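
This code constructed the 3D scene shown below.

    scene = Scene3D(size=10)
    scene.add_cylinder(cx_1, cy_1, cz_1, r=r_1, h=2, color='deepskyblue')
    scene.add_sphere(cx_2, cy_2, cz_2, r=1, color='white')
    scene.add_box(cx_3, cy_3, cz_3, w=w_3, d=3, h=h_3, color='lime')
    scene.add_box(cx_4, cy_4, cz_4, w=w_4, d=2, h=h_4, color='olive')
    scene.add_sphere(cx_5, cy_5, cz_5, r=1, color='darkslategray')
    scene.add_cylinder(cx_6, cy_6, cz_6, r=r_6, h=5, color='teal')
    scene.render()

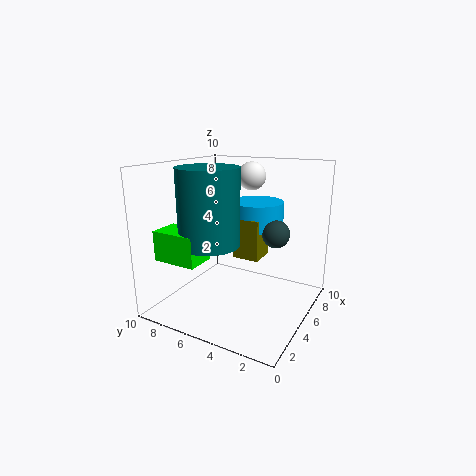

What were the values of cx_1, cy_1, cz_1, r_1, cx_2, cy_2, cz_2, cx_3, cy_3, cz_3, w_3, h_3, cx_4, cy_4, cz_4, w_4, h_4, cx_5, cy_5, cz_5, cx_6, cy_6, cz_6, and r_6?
cx_1 = 8; cy_1 = 5; cz_1 = 5; r_1 = 2; cx_2 = 7; cy_2 = 5; cz_2 = 9; cx_3 = 1; cy_3 = 6; cz_3 = 4; w_3 = 2; h_3 = 2; cx_4 = 6; cy_4 = 4; cz_4 = 3; w_4 = 2; h_4 = 3; cx_5 = 7; cy_5 = 3; cz_5 = 5; cx_6 = 3; cy_6 = 6; cz_6 = 5; r_6 = 2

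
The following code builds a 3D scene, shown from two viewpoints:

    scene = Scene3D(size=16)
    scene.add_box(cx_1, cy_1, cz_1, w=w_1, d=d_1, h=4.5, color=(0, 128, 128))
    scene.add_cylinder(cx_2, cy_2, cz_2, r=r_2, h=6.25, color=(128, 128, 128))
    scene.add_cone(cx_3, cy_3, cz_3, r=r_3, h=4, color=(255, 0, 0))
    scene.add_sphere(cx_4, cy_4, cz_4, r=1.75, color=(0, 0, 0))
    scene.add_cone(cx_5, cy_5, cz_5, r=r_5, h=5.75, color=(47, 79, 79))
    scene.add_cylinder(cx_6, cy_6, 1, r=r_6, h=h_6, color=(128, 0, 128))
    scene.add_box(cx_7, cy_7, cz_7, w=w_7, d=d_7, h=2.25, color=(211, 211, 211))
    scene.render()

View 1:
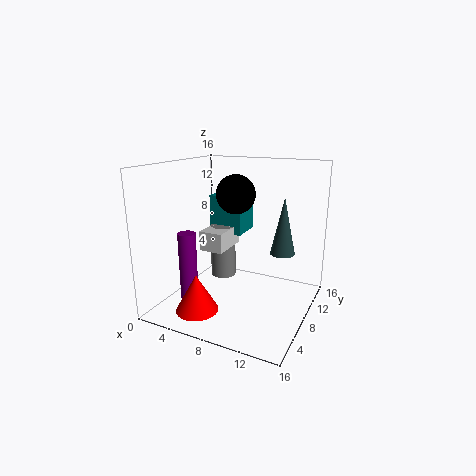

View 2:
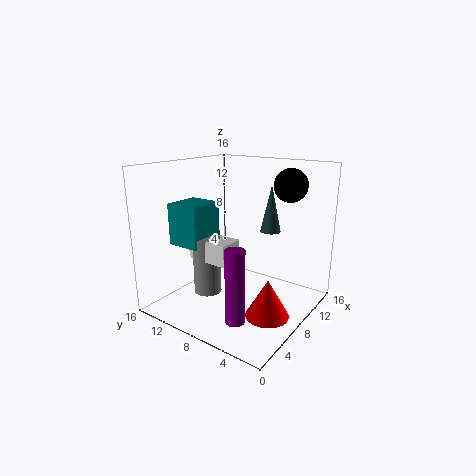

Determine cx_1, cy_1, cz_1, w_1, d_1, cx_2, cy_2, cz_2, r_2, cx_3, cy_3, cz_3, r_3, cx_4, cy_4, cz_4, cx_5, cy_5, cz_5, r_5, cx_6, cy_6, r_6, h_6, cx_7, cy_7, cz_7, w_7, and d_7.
cx_1 = 3.25
cy_1 = 10
cz_1 = 7.5
w_1 = 4
d_1 = 3.75
cx_2 = 5
cy_2 = 10
cz_2 = 2.25
r_2 = 1.5
cx_3 = 5.75
cy_3 = 2.75
cz_3 = 1.25
r_3 = 2.25
cx_4 = 10.25
cy_4 = 3
cz_4 = 14
cx_5 = 13.5
cy_5 = 7
cz_5 = 7.5
r_5 = 1.25
cx_6 = 3.25
cy_6 = 5
r_6 = 1
h_6 = 7.75
cx_7 = 3.75
cy_7 = 6.75
cz_7 = 6.25
w_7 = 2.75
d_7 = 4.5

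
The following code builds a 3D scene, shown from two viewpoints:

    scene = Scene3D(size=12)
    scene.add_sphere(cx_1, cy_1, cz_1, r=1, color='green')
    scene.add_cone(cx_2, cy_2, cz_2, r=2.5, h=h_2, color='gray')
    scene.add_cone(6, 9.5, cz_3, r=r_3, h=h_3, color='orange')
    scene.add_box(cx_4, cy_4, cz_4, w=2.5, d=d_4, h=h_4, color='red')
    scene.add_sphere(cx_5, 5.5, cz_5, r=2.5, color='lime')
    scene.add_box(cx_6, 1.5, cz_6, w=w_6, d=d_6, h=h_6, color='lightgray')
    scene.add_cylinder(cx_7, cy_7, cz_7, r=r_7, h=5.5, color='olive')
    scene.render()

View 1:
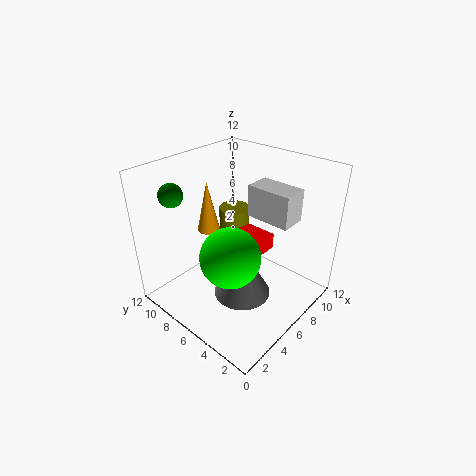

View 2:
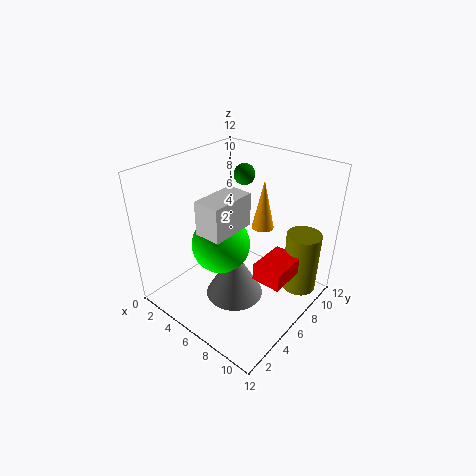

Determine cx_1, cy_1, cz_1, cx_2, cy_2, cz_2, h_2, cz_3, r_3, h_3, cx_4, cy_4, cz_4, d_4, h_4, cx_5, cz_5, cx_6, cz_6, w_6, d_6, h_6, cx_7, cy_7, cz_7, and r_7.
cx_1 = 3
cy_1 = 10.5
cz_1 = 9.5
cx_2 = 6
cy_2 = 5.5
cz_2 = 0.5
h_2 = 4.5
cz_3 = 5.5
r_3 = 1
h_3 = 4.5
cx_4 = 8
cy_4 = 5.5
cz_4 = 3
d_4 = 3.5
h_4 = 1.5
cx_5 = 4.5
cz_5 = 5
cx_6 = 6
cz_6 = 8.5
w_6 = 2
d_6 = 3.5
h_6 = 2.5
cx_7 = 10
cy_7 = 10
cz_7 = 0.5
r_7 = 1.5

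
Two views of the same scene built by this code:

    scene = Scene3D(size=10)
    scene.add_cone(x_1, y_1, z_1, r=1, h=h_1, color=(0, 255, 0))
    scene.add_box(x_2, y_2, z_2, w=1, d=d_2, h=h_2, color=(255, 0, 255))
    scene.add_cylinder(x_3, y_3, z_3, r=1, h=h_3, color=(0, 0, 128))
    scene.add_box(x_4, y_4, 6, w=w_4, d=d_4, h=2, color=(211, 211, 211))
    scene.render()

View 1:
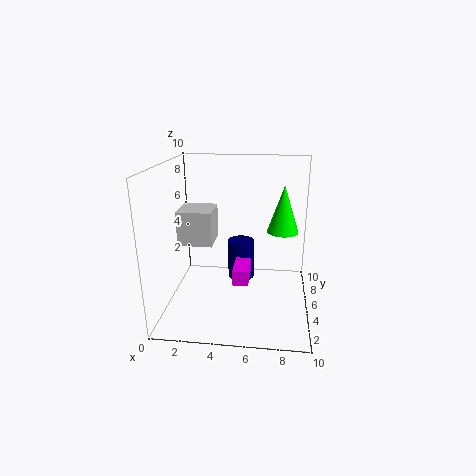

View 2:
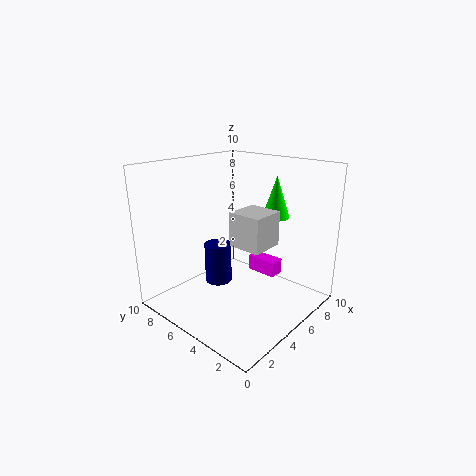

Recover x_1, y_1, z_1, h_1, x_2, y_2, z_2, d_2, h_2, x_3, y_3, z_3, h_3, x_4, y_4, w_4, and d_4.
x_1 = 8; y_1 = 4; z_1 = 6; h_1 = 3; x_2 = 5; y_2 = 2; z_2 = 3; d_2 = 2; h_2 = 1; x_3 = 5; y_3 = 7; z_3 = 1; h_3 = 3; x_4 = 2; y_4 = 1; w_4 = 2; d_4 = 2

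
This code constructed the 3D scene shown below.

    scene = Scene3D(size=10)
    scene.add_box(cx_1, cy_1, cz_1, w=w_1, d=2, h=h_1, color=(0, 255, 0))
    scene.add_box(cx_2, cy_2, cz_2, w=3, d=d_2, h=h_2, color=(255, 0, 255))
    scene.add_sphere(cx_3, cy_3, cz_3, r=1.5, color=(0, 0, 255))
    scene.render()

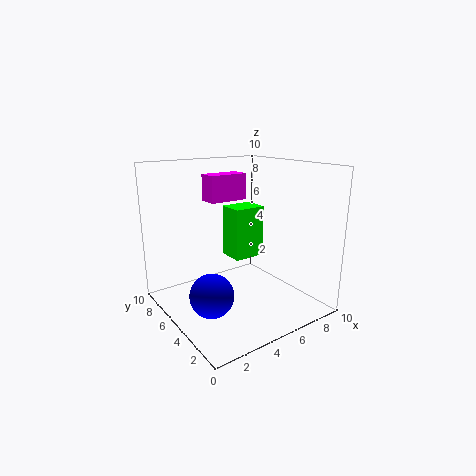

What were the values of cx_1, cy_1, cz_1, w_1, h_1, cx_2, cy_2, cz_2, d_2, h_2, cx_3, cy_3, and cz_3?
cx_1 = 6; cy_1 = 6.5; cz_1 = 2.5; w_1 = 2.5; h_1 = 4; cx_2 = 4.5; cy_2 = 7.5; cz_2 = 7; d_2 = 1.5; h_2 = 2; cx_3 = 2.5; cy_3 = 4.5; cz_3 = 1.5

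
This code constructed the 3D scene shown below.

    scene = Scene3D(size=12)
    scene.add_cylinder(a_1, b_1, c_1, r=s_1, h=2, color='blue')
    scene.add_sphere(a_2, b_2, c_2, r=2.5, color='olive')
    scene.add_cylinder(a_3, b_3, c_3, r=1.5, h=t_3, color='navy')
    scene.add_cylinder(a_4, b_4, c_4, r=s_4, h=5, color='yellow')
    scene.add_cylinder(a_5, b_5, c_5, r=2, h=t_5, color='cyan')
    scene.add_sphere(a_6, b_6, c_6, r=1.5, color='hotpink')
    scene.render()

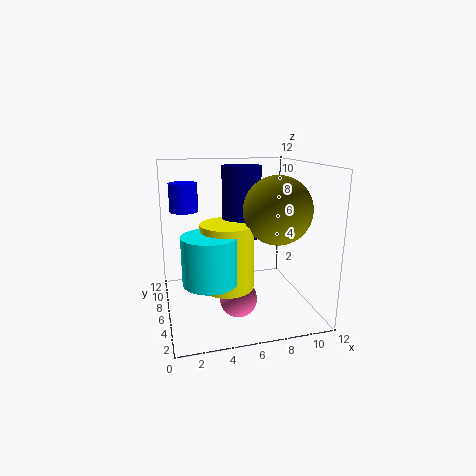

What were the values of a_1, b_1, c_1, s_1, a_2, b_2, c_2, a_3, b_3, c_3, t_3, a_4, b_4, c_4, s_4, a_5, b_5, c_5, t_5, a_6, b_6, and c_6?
a_1 = 1.5; b_1 = 4; c_1 = 9; s_1 = 1; a_2 = 8; b_2 = 2.5; c_2 = 9; a_3 = 6; b_3 = 5; c_3 = 6.5; t_3 = 5.5; a_4 = 4.5; b_4 = 3.5; c_4 = 3; s_4 = 2; a_5 = 3; b_5 = 2.5; c_5 = 4; t_5 = 3.5; a_6 = 5.5; b_6 = 4; c_6 = 1.5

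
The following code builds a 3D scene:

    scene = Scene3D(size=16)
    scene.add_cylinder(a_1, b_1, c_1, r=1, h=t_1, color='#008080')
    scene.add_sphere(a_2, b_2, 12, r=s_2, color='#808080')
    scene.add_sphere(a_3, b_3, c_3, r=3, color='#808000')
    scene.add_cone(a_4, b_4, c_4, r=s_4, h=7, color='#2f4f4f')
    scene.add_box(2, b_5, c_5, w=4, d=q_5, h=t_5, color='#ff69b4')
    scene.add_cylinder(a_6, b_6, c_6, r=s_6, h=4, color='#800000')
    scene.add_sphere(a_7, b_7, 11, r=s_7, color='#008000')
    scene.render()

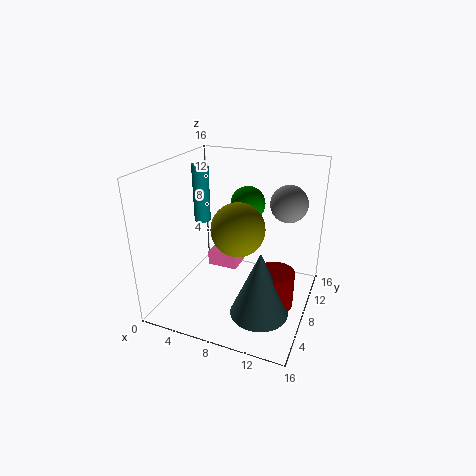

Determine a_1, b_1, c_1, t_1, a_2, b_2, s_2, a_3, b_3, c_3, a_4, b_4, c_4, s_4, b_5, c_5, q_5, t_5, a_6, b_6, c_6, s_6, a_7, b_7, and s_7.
a_1 = 2; b_1 = 11; c_1 = 8; t_1 = 7; a_2 = 13; b_2 = 10; s_2 = 2; a_3 = 8; b_3 = 8; c_3 = 9; a_4 = 12; b_4 = 4; c_4 = 2; s_4 = 3; b_5 = 12; c_5 = 1; q_5 = 3; t_5 = 2; a_6 = 13; b_6 = 6; c_6 = 2; s_6 = 2; a_7 = 8; b_7 = 11; s_7 = 2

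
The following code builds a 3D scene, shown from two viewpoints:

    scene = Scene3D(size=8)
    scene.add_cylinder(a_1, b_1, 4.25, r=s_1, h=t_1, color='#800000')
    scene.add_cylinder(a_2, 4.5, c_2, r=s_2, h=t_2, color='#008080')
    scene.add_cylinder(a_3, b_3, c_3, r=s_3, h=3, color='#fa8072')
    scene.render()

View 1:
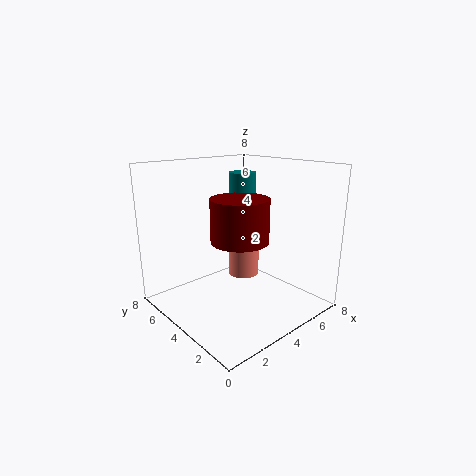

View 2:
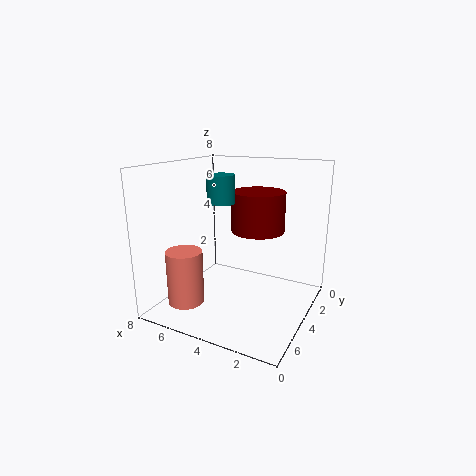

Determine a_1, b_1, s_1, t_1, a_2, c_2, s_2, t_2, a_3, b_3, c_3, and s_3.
a_1 = 3.25, b_1 = 3, s_1 = 1.5, t_1 = 2.25, a_2 = 4.75, c_2 = 6, s_2 = 0.75, t_2 = 1.5, a_3 = 6.25, b_3 = 6, c_3 = 0.5, s_3 = 1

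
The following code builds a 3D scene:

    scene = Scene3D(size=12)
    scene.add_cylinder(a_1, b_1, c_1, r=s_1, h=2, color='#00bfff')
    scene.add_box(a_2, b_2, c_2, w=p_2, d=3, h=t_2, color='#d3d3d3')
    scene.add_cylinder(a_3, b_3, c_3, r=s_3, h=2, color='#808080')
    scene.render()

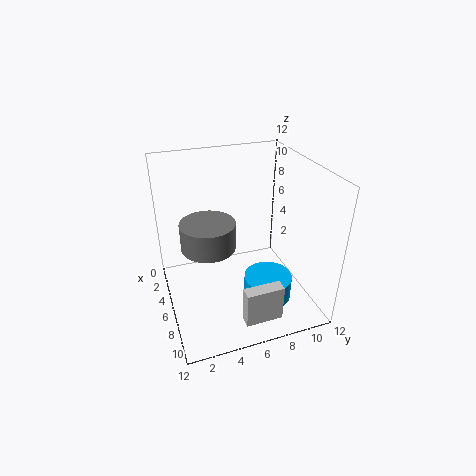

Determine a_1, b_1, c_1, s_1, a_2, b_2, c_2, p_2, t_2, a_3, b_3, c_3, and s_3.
a_1 = 8, b_1 = 8, c_1 = 1, s_1 = 2, a_2 = 10, b_2 = 5, c_2 = 1, p_2 = 1, t_2 = 3, a_3 = 8, b_3 = 3, c_3 = 7, s_3 = 2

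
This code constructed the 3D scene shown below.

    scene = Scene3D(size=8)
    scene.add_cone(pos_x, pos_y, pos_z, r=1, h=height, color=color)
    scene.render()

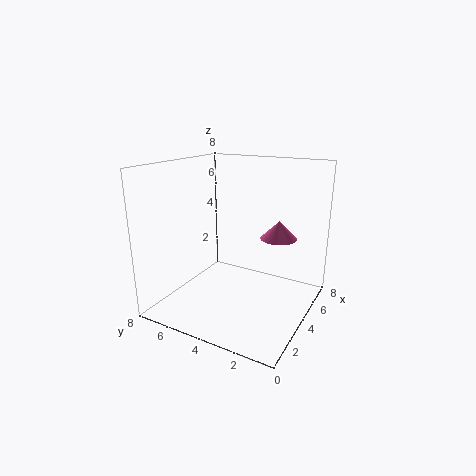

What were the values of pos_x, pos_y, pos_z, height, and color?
pos_x = 5, pos_y = 2, pos_z = 4, height = 1, color = 'hotpink'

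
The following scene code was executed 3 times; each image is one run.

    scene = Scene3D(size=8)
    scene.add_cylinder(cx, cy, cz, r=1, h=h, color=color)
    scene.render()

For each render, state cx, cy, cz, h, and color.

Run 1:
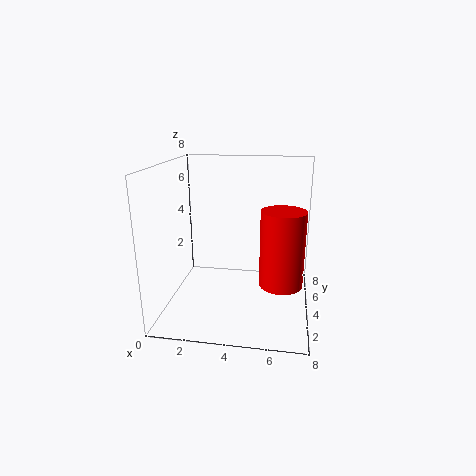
cx = 6.5
cy = 1
cz = 3
h = 3.5
color = 'red'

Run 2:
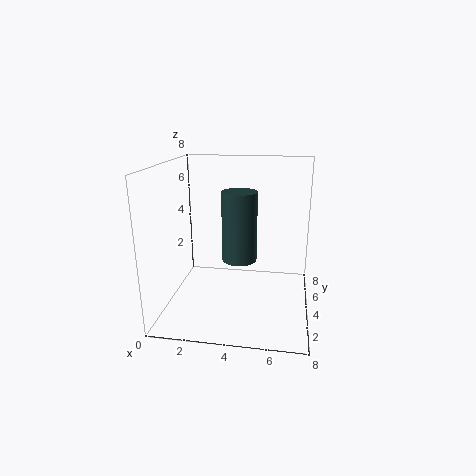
cx = 4
cy = 4.5
cz = 2.5
h = 4
color = 'darkslategray'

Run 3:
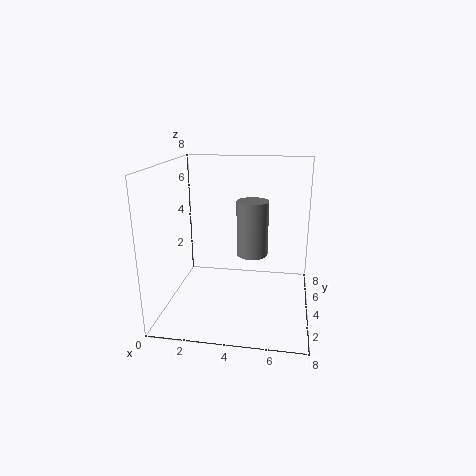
cx = 4.5
cy = 6.5
cz = 2
h = 3.5
color = 'gray'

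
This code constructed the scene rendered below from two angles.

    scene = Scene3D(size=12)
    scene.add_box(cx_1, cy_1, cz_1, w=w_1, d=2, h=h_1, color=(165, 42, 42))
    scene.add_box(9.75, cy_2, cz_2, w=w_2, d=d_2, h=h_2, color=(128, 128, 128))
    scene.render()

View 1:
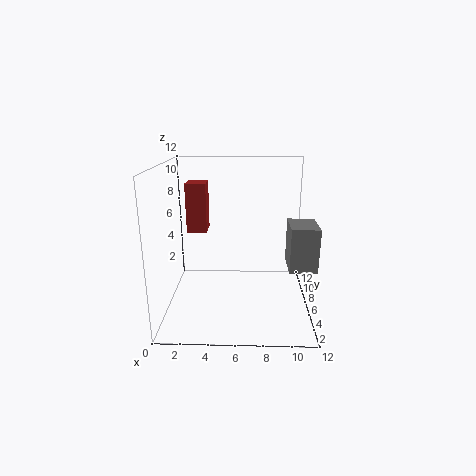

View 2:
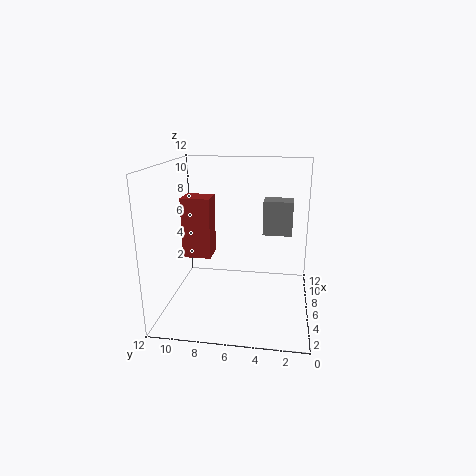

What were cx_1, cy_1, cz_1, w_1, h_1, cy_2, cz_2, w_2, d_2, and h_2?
cx_1 = 1.5
cy_1 = 7.25
cz_1 = 6
w_1 = 1.75
h_1 = 4.25
cy_2 = 1.5
cz_2 = 5
w_2 = 2
d_2 = 2.75
h_2 = 3.25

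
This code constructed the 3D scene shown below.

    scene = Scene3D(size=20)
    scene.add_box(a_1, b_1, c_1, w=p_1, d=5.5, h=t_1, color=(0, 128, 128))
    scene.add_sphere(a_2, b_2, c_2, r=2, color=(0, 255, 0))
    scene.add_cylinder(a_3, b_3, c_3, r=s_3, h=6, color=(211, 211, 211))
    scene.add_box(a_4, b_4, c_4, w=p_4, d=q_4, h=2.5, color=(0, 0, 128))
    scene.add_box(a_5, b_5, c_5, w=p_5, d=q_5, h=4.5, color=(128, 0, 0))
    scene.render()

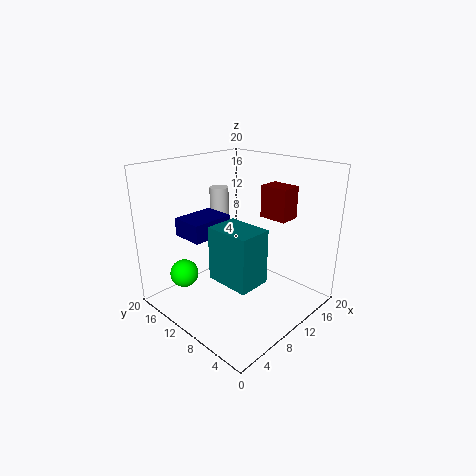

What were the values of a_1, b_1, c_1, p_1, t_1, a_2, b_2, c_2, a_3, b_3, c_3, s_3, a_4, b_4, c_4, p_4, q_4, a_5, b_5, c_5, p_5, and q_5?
a_1 = 2.5; b_1 = 2; c_1 = 8; p_1 = 4; t_1 = 6.5; a_2 = 4.5; b_2 = 15.5; c_2 = 4.5; a_3 = 14; b_3 = 18; c_3 = 9; s_3 = 1.5; a_4 = 4; b_4 = 11.5; c_4 = 10.5; p_4 = 6; q_4 = 4.5; a_5 = 13.5; b_5 = 5; c_5 = 12.5; p_5 = 3; q_5 = 4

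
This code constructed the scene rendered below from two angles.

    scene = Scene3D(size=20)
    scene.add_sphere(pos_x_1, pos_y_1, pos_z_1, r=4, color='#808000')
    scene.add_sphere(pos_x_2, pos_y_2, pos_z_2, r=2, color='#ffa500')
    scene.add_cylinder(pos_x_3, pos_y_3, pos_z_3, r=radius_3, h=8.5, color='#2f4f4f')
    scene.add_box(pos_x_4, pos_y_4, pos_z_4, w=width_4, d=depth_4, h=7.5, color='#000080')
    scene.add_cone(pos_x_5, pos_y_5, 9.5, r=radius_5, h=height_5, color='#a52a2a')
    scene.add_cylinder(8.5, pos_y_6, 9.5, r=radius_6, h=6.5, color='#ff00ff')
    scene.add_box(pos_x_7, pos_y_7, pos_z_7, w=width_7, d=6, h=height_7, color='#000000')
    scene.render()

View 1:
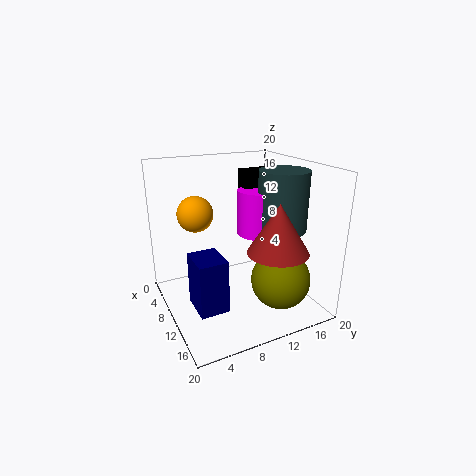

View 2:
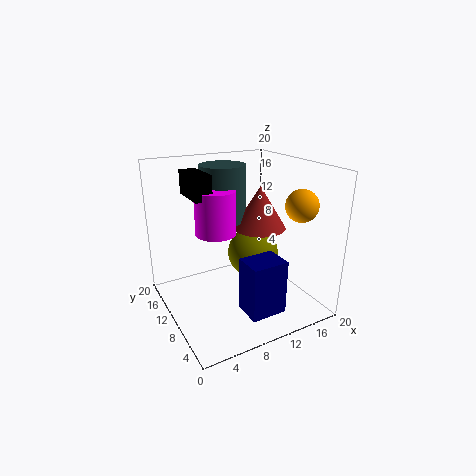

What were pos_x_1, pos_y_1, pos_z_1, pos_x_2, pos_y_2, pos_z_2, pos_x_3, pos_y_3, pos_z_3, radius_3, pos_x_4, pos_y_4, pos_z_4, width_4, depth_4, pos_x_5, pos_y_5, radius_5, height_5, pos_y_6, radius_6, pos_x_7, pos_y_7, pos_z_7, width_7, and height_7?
pos_x_1 = 15; pos_y_1 = 14; pos_z_1 = 5; pos_x_2 = 14.5; pos_y_2 = 2.5; pos_z_2 = 16; pos_x_3 = 11; pos_y_3 = 16.5; pos_z_3 = 10.5; radius_3 = 3.5; pos_x_4 = 8.5; pos_y_4 = 3; pos_z_4 = 1; width_4 = 5; depth_4 = 4; pos_x_5 = 15.5; pos_y_5 = 13; radius_5 = 4; height_5 = 6.5; pos_y_6 = 14; radius_6 = 3; pos_x_7 = 5; pos_y_7 = 12.5; pos_z_7 = 15; width_7 = 2.5; height_7 = 3.5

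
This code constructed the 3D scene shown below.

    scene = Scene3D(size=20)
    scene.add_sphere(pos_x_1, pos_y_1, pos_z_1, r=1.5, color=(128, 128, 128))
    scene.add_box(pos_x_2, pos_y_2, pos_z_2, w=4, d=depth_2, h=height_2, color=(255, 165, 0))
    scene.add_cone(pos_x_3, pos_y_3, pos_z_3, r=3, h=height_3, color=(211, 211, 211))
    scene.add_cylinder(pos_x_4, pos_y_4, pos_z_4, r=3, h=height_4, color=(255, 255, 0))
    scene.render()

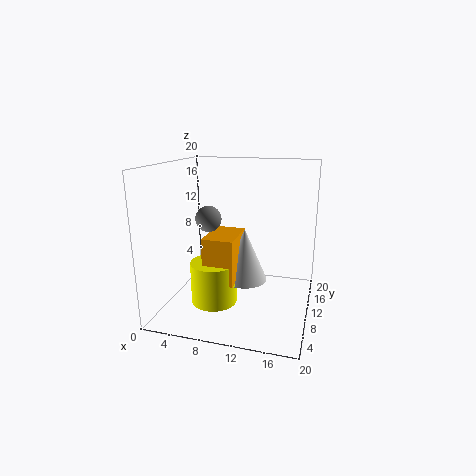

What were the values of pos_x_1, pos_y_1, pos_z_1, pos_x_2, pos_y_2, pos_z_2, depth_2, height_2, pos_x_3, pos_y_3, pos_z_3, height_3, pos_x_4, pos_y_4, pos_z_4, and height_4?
pos_x_1 = 8.5, pos_y_1 = 3, pos_z_1 = 14.5, pos_x_2 = 7, pos_y_2 = 4, pos_z_2 = 5.5, depth_2 = 6, height_2 = 6, pos_x_3 = 11.5, pos_y_3 = 8, pos_z_3 = 5, height_3 = 7, pos_x_4 = 8, pos_y_4 = 5.5, pos_z_4 = 2.5, height_4 = 5.5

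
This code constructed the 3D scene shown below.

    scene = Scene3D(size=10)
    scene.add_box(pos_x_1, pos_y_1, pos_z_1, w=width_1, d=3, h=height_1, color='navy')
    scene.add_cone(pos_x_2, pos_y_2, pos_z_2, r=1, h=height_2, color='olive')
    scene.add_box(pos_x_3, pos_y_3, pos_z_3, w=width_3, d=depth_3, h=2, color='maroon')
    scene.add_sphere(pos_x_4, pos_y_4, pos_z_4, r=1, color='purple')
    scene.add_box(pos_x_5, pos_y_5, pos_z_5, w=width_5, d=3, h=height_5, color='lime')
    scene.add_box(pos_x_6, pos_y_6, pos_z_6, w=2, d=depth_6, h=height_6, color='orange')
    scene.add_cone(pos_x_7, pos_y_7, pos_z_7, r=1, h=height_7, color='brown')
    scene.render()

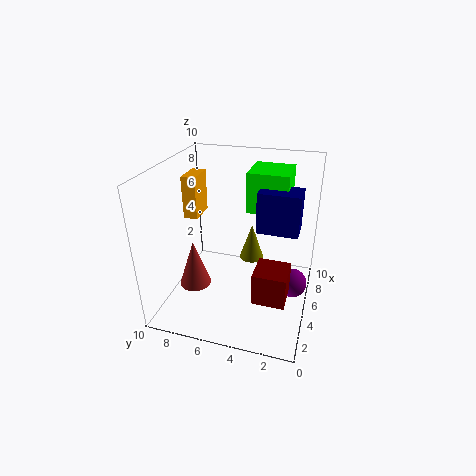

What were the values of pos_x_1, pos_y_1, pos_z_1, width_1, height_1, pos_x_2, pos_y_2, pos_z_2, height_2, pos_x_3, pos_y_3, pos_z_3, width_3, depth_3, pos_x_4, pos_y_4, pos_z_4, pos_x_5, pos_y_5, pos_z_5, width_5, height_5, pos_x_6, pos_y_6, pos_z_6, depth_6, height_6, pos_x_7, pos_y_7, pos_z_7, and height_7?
pos_x_1 = 6, pos_y_1 = 1, pos_z_1 = 5, width_1 = 2, height_1 = 3, pos_x_2 = 9, pos_y_2 = 5, pos_z_2 = 1, height_2 = 3, pos_x_3 = 1, pos_y_3 = 1, pos_z_3 = 3, width_3 = 2, depth_3 = 2, pos_x_4 = 5, pos_y_4 = 1, pos_z_4 = 2, pos_x_5 = 7, pos_y_5 = 2, pos_z_5 = 6, width_5 = 3, height_5 = 3, pos_x_6 = 5, pos_y_6 = 8, pos_z_6 = 6, depth_6 = 1, height_6 = 3, pos_x_7 = 2, pos_y_7 = 7, pos_z_7 = 3, height_7 = 3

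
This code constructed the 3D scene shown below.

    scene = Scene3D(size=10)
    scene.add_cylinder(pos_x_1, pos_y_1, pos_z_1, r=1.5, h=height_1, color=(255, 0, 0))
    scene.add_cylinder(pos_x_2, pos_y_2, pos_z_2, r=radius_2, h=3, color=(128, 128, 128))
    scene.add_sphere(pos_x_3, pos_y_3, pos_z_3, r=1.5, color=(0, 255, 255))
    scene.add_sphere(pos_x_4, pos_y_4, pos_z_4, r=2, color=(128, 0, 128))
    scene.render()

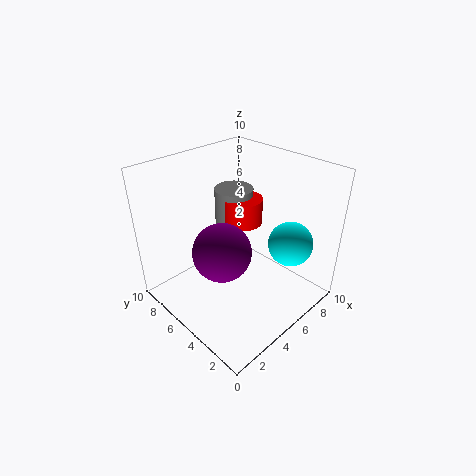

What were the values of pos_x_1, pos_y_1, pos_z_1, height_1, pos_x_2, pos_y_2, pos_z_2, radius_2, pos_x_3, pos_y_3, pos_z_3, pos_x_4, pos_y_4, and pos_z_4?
pos_x_1 = 7.5
pos_y_1 = 7
pos_z_1 = 4.5
height_1 = 2
pos_x_2 = 7.5
pos_y_2 = 8
pos_z_2 = 4
radius_2 = 1.5
pos_x_3 = 7
pos_y_3 = 2
pos_z_3 = 5
pos_x_4 = 3.5
pos_y_4 = 5
pos_z_4 = 4.5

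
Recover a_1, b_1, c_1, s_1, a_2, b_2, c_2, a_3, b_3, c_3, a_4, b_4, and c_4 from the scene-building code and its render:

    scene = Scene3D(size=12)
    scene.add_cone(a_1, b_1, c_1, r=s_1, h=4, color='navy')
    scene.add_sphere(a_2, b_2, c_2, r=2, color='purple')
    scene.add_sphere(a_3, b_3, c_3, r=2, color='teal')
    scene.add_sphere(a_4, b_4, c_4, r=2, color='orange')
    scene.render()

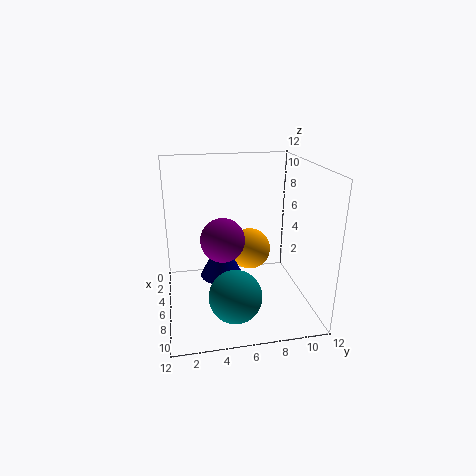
a_1 = 3
b_1 = 5
c_1 = 1
s_1 = 2
a_2 = 4
b_2 = 5
c_2 = 5
a_3 = 10
b_3 = 5
c_3 = 3
a_4 = 2
b_4 = 8
c_4 = 3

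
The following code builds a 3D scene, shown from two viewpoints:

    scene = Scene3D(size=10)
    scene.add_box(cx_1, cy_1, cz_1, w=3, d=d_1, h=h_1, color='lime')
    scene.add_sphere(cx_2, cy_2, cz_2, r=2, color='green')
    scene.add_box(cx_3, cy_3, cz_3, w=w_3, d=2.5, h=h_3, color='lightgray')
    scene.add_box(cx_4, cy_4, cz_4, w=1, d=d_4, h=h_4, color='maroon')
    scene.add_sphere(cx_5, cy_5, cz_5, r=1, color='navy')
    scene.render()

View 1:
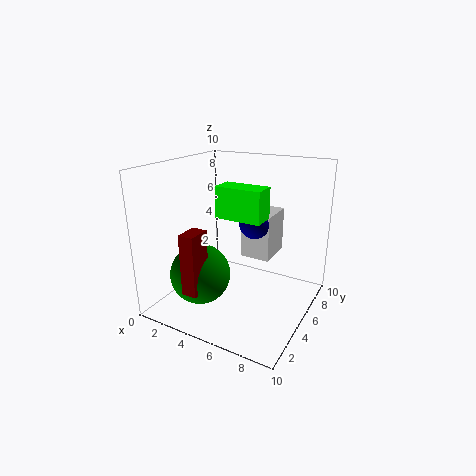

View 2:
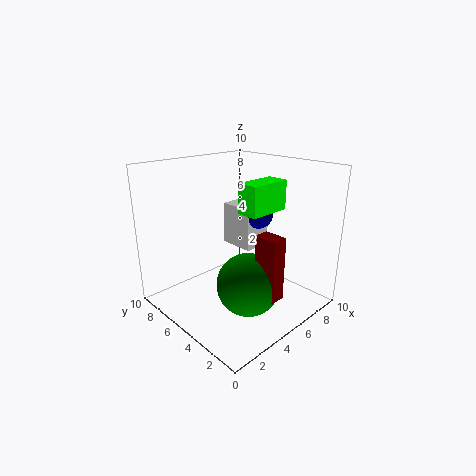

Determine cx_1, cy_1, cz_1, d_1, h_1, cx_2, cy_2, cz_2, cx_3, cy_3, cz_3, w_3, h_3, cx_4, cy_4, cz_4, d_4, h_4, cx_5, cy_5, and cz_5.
cx_1 = 4.5
cy_1 = 3
cz_1 = 7
d_1 = 1.5
h_1 = 2
cx_2 = 3.5
cy_2 = 2.5
cz_2 = 3
cx_3 = 5.5
cy_3 = 4.5
cz_3 = 4
w_3 = 2
h_3 = 3
cx_4 = 3.5
cy_4 = 0.5
cz_4 = 2.5
d_4 = 1.5
h_4 = 4
cx_5 = 6.5
cy_5 = 4.5
cz_5 = 6.5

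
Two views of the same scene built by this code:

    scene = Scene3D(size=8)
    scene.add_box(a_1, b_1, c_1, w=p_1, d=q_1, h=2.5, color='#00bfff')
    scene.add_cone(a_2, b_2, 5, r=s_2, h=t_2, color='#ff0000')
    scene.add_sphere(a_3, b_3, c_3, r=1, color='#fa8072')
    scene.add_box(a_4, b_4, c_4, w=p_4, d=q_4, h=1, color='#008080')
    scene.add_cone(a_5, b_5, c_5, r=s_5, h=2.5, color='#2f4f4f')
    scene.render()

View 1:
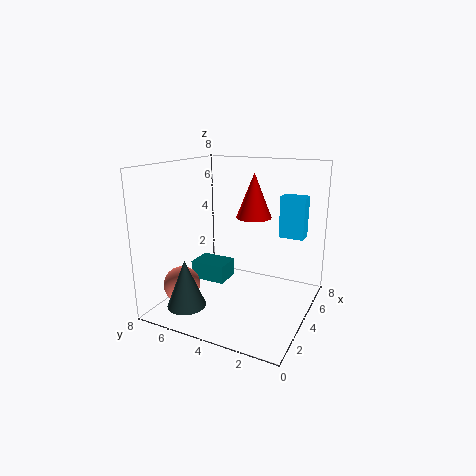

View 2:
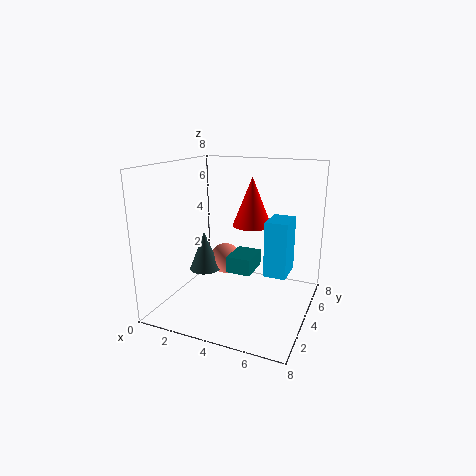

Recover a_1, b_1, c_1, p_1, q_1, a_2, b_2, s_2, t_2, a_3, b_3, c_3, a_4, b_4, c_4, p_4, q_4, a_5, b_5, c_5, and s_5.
a_1 = 6.5
b_1 = 1
c_1 = 3.5
p_1 = 1
q_1 = 1.5
a_2 = 5
b_2 = 3.5
s_2 = 1
t_2 = 2.5
a_3 = 2
b_3 = 6.5
c_3 = 1.5
a_4 = 3
b_4 = 4.5
c_4 = 1.5
p_4 = 1.5
q_4 = 2
a_5 = 1
b_5 = 5.5
c_5 = 1
s_5 = 1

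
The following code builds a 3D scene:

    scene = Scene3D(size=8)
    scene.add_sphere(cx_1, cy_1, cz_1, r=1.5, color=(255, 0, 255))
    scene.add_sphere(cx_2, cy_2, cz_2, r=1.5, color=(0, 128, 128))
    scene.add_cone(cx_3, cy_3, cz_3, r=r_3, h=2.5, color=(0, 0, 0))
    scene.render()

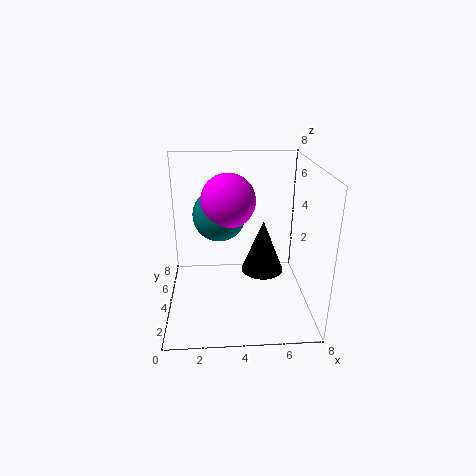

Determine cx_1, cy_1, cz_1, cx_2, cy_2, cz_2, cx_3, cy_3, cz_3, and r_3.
cx_1 = 3.5, cy_1 = 4.5, cz_1 = 6, cx_2 = 3, cy_2 = 5, cz_2 = 5, cx_3 = 5, cy_3 = 1.5, cz_3 = 3.5, r_3 = 1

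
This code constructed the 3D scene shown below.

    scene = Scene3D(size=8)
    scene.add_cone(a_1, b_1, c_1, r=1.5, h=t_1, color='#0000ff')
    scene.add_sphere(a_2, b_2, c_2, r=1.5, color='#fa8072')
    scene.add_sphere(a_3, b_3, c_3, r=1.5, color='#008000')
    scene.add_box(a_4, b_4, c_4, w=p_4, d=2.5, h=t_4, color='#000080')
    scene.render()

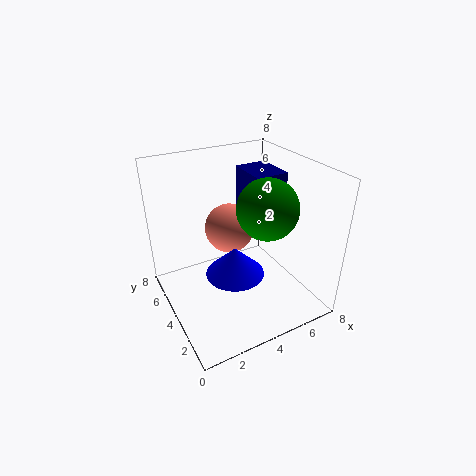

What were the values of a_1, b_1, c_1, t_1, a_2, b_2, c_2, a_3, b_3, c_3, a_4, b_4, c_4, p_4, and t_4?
a_1 = 3; b_1 = 2.5; c_1 = 3; t_1 = 1.5; a_2 = 4.5; b_2 = 6; c_2 = 3.5; a_3 = 4.5; b_3 = 2; c_3 = 6.5; a_4 = 5.5; b_4 = 4.5; c_4 = 4.5; p_4 = 2; t_4 = 2.5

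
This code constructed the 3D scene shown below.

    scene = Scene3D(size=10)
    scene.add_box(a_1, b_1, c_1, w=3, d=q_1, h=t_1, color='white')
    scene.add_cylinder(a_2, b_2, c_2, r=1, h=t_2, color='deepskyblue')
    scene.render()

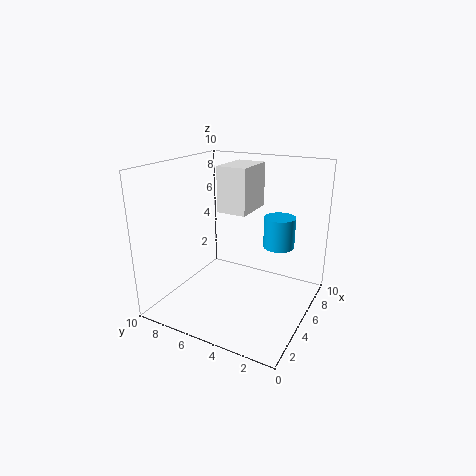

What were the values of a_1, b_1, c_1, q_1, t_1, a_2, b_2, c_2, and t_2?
a_1 = 4; b_1 = 4; c_1 = 7; q_1 = 2; t_1 = 3; a_2 = 5; b_2 = 2; c_2 = 5; t_2 = 2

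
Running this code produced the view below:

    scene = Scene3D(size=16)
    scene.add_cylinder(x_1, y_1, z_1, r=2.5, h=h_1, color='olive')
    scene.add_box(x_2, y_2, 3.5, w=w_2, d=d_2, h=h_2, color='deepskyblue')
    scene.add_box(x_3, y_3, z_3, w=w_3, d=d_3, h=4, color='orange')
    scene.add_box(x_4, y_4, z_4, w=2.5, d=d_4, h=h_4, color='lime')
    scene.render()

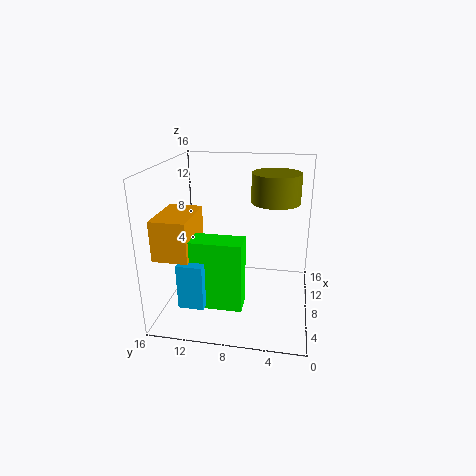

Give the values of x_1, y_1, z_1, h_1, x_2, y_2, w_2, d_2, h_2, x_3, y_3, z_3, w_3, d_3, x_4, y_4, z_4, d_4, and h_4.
x_1 = 7.5
y_1 = 4
z_1 = 12.5
h_1 = 3
x_2 = 0.5
y_2 = 10
w_2 = 2.5
d_2 = 2.5
h_2 = 4.5
x_3 = 1
y_3 = 11.5
z_3 = 8
w_3 = 5.5
d_3 = 3.5
x_4 = 1.5
y_4 = 6.5
z_4 = 3
d_4 = 5.5
h_4 = 7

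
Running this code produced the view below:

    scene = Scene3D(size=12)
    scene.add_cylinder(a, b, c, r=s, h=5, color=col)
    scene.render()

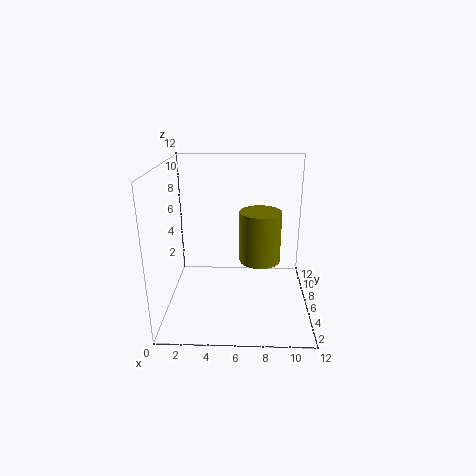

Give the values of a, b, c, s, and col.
a = 8; b = 10; c = 2; s = 2; col = 'olive'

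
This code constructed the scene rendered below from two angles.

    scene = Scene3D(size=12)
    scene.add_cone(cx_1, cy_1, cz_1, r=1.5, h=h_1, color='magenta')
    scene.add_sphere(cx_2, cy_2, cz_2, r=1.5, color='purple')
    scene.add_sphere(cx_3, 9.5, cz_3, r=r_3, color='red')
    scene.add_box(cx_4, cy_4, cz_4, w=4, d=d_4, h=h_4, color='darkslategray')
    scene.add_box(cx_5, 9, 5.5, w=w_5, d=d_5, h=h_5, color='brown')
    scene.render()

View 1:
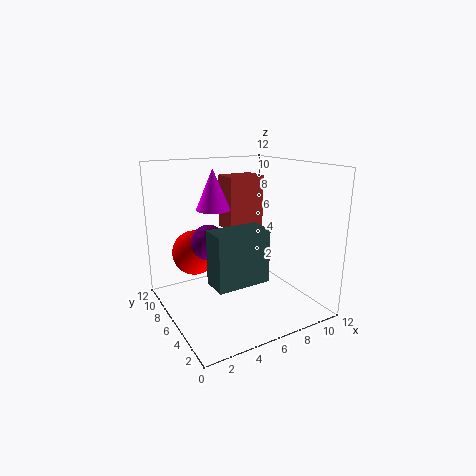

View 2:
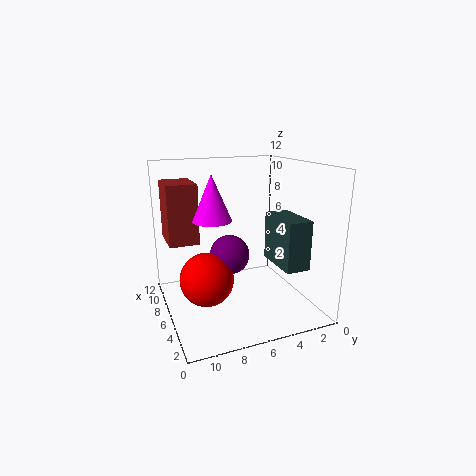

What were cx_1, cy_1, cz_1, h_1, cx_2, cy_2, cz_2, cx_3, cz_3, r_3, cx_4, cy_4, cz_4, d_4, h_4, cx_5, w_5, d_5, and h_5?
cx_1 = 5; cy_1 = 8.5; cz_1 = 8; h_1 = 3.5; cx_2 = 4; cy_2 = 7.5; cz_2 = 5.5; cx_3 = 3.5; cz_3 = 4; r_3 = 2; cx_4 = 2; cy_4 = 1.5; cz_4 = 4; d_4 = 2; h_4 = 4; cx_5 = 7; w_5 = 3.5; d_5 = 2.5; h_5 = 5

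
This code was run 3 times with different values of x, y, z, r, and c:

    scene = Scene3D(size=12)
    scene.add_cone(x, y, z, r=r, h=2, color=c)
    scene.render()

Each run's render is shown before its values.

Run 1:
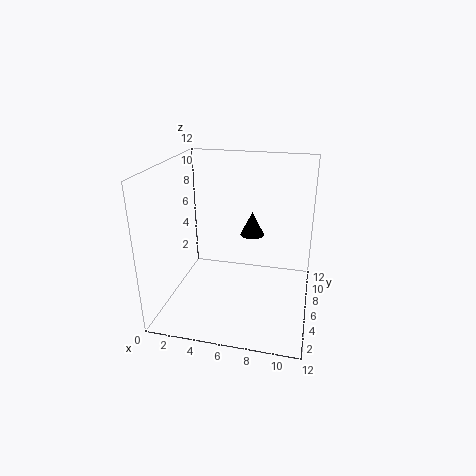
x = 7
y = 7
z = 6
r = 1
c = 'black'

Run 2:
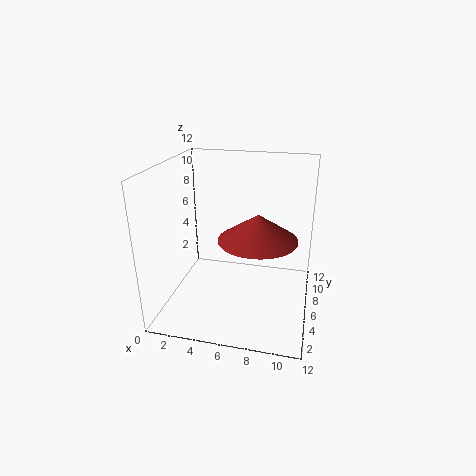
x = 8
y = 4
z = 7
r = 3
c = 'brown'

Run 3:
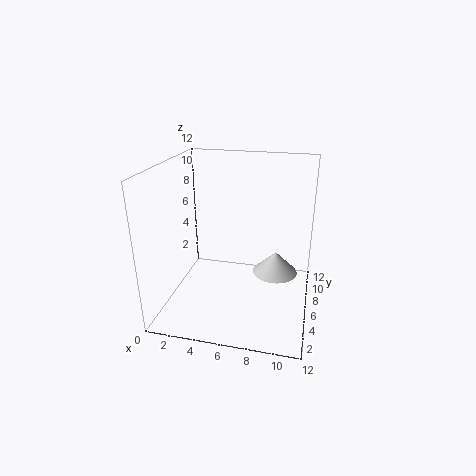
x = 9
y = 8
z = 2
r = 2
c = 'lightgray'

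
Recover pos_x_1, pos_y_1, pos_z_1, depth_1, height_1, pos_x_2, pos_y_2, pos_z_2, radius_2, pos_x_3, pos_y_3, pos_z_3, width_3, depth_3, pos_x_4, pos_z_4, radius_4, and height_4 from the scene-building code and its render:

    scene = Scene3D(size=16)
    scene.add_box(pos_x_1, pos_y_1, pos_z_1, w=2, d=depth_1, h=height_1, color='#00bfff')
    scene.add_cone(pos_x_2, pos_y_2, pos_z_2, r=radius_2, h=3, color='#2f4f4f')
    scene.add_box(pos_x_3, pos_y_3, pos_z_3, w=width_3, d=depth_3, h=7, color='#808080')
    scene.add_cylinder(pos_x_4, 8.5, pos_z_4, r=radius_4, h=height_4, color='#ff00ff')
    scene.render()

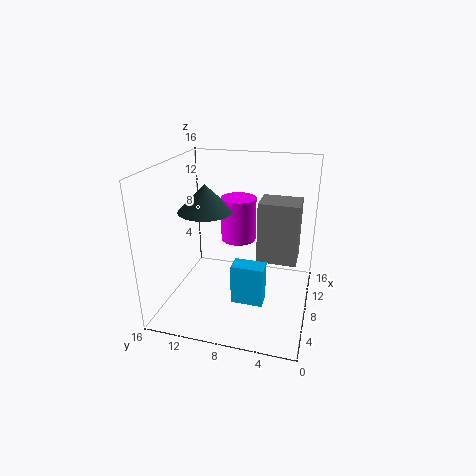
pos_x_1 = 5
pos_y_1 = 4.5
pos_z_1 = 1.5
depth_1 = 3.5
height_1 = 4.5
pos_x_2 = 7.5
pos_y_2 = 11.5
pos_z_2 = 11
radius_2 = 3
pos_x_3 = 8.5
pos_y_3 = 1.5
pos_z_3 = 5
width_3 = 3.5
depth_3 = 4.5
pos_x_4 = 10
pos_z_4 = 7
radius_4 = 2
height_4 = 5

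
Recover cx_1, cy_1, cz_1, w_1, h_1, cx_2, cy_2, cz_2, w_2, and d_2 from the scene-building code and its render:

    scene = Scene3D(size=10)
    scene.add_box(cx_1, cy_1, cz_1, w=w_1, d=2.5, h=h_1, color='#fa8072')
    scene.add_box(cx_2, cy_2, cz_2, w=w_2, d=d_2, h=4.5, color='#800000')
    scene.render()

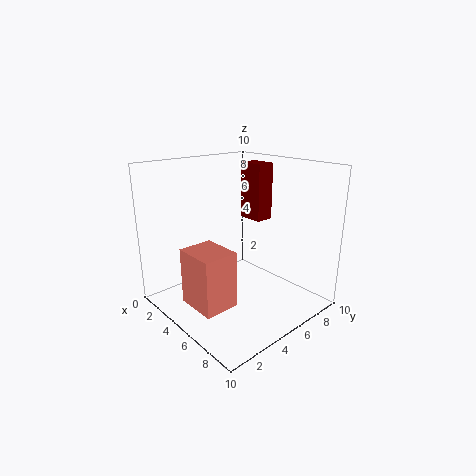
cx_1 = 3, cy_1 = 1.5, cz_1 = 0.5, w_1 = 3, h_1 = 4, cx_2 = 1.5, cy_2 = 8.5, cz_2 = 5, w_2 = 2, d_2 = 1.5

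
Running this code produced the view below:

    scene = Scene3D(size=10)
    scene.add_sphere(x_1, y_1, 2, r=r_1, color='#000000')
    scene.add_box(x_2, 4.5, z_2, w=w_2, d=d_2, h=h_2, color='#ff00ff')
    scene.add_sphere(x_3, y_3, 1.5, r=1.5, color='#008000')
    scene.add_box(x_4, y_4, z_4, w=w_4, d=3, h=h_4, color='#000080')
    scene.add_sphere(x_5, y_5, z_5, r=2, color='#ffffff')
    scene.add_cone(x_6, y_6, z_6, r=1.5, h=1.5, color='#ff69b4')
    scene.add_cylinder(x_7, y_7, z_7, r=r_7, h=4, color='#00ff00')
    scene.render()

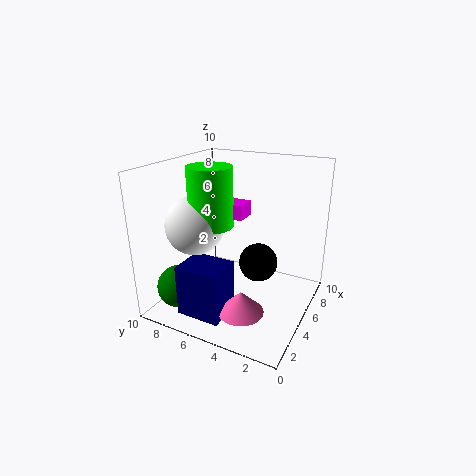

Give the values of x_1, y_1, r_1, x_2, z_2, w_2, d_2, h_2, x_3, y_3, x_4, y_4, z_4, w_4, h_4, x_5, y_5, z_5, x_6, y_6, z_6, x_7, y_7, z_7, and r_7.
x_1 = 7.5; y_1 = 4.5; r_1 = 1.5; x_2 = 4.5; z_2 = 6.5; w_2 = 1.5; d_2 = 1.5; h_2 = 1; x_3 = 2.5; y_3 = 8.5; x_4 = 1; y_4 = 4.5; z_4 = 0.5; w_4 = 2.5; h_4 = 3.5; x_5 = 3.5; y_5 = 7.5; z_5 = 6; x_6 = 2.5; y_6 = 3.5; z_6 = 1; x_7 = 4; y_7 = 6.5; z_7 = 6; r_7 = 1.5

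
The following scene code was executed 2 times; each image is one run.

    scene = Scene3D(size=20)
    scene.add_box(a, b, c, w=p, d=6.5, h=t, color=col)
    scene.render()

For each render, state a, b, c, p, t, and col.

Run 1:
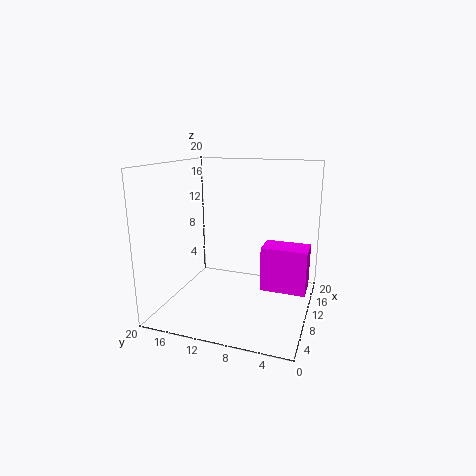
a = 11; b = 0.5; c = 2; p = 4; t = 6.5; col = 'magenta'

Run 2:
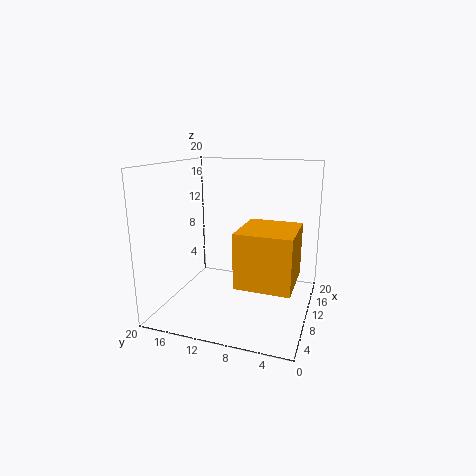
a = 1; b = 1; c = 7; p = 7; t = 6.5; col = 'orange'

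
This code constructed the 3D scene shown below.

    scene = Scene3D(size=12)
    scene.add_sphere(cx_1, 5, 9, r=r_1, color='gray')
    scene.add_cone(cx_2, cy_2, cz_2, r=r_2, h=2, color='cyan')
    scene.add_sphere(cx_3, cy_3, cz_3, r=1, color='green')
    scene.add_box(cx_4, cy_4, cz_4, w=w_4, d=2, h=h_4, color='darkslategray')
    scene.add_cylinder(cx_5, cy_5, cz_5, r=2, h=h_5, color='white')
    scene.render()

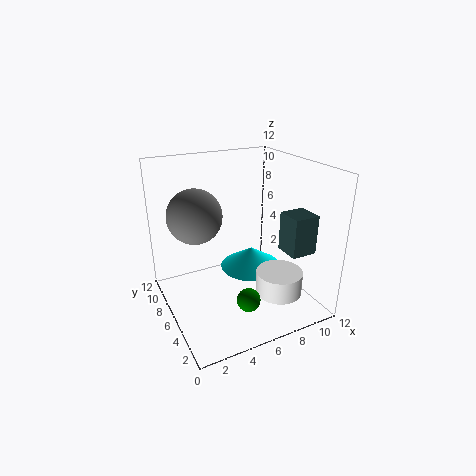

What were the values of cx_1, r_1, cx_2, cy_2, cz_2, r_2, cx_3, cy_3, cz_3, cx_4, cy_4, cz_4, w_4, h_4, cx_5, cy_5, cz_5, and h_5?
cx_1 = 2, r_1 = 2, cx_2 = 9, cy_2 = 9, cz_2 = 1, r_2 = 3, cx_3 = 6, cy_3 = 4, cz_3 = 1, cx_4 = 8, cy_4 = 1, cz_4 = 6, w_4 = 2, h_4 = 3, cx_5 = 9, cy_5 = 4, cz_5 = 1, h_5 = 2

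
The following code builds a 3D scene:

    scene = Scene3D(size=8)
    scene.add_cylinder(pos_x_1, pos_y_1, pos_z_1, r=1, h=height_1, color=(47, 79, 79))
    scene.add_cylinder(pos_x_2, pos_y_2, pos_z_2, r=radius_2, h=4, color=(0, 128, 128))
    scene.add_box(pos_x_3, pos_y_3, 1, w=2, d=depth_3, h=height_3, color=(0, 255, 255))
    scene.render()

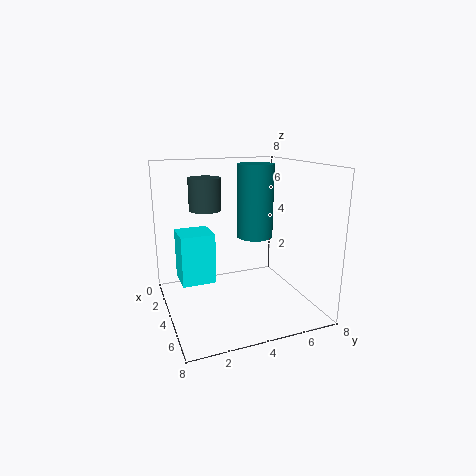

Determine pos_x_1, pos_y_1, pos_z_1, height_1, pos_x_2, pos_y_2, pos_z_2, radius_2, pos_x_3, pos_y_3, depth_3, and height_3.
pos_x_1 = 1
pos_y_1 = 3
pos_z_1 = 5
height_1 = 2
pos_x_2 = 4
pos_y_2 = 5
pos_z_2 = 4
radius_2 = 1
pos_x_3 = 1
pos_y_3 = 1
depth_3 = 2
height_3 = 3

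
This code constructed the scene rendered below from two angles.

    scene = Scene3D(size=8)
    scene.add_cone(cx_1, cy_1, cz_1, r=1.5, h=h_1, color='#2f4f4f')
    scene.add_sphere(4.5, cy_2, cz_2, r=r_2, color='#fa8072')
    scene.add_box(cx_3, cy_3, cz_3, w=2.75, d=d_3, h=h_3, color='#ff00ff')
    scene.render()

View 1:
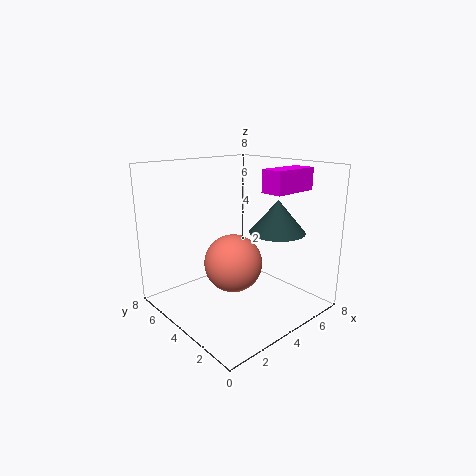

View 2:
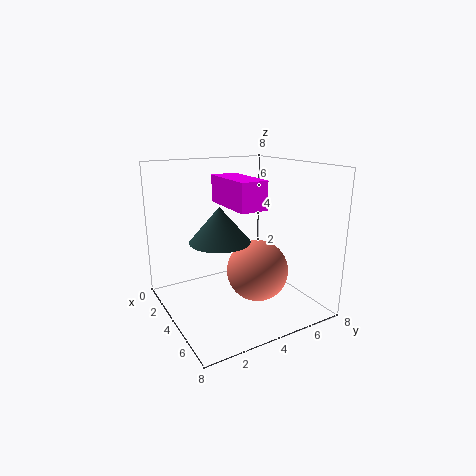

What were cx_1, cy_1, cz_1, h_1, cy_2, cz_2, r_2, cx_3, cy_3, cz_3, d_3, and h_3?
cx_1 = 5.25
cy_1 = 2.25
cz_1 = 4.5
h_1 = 1.75
cy_2 = 5
cz_2 = 2
r_2 = 1.75
cx_3 = 5
cy_3 = 2
cz_3 = 6.5
d_3 = 1.25
h_3 = 1.25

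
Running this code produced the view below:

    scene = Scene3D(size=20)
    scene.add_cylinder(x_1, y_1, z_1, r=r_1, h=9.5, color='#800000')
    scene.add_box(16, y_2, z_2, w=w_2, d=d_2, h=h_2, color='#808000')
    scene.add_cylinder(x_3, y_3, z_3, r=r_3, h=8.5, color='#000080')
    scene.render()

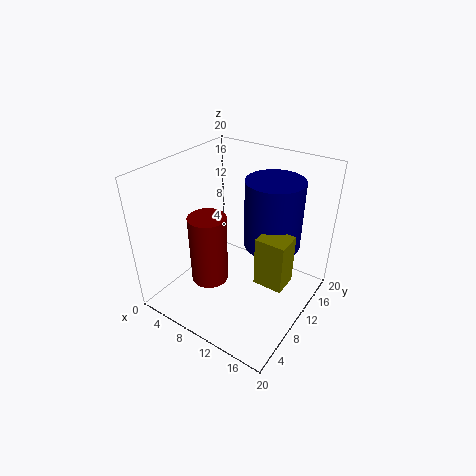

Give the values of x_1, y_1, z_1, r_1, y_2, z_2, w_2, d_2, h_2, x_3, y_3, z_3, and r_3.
x_1 = 8, y_1 = 6, z_1 = 5, r_1 = 2.5, y_2 = 4.5, z_2 = 9, w_2 = 3.5, d_2 = 3, h_2 = 6, x_3 = 15.5, y_3 = 9.5, z_3 = 11.5, r_3 = 3.5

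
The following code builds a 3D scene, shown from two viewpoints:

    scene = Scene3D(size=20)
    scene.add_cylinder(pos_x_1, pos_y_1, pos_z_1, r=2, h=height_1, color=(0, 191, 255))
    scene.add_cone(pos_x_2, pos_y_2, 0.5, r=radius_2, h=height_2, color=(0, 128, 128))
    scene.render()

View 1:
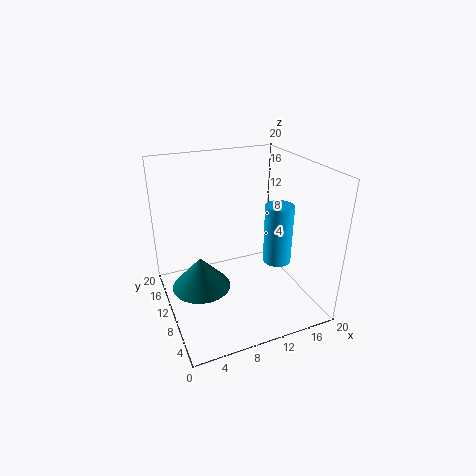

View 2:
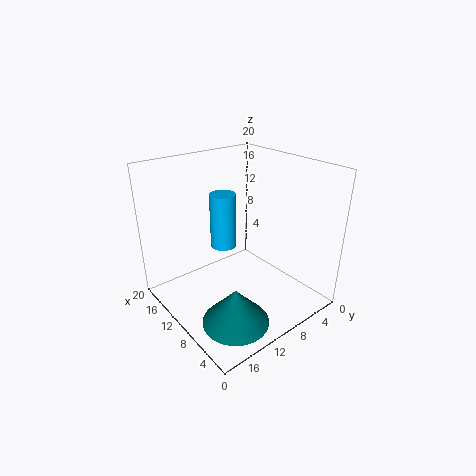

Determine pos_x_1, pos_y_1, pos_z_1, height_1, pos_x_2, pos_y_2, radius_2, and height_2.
pos_x_1 = 15.5, pos_y_1 = 8.5, pos_z_1 = 6, height_1 = 8.5, pos_x_2 = 5.5, pos_y_2 = 14, radius_2 = 4.5, height_2 = 5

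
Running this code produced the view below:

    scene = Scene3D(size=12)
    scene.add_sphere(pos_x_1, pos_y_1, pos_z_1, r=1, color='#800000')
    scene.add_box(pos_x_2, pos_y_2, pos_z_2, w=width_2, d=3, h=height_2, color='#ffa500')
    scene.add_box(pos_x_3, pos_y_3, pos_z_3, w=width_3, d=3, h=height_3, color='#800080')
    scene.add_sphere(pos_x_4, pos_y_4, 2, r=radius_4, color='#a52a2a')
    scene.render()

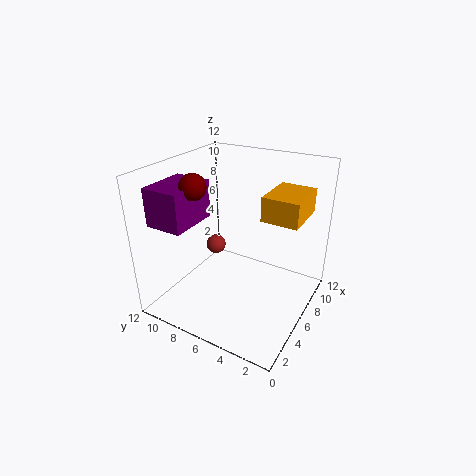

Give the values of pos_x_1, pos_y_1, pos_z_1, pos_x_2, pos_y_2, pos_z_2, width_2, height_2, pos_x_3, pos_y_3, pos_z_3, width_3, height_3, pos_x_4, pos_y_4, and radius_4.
pos_x_1 = 3, pos_y_1 = 8, pos_z_1 = 11, pos_x_2 = 6, pos_y_2 = 1, pos_z_2 = 8, width_2 = 4, height_2 = 2, pos_x_3 = 1, pos_y_3 = 8, pos_z_3 = 8, width_3 = 4, height_3 = 3, pos_x_4 = 10, pos_y_4 = 11, radius_4 = 1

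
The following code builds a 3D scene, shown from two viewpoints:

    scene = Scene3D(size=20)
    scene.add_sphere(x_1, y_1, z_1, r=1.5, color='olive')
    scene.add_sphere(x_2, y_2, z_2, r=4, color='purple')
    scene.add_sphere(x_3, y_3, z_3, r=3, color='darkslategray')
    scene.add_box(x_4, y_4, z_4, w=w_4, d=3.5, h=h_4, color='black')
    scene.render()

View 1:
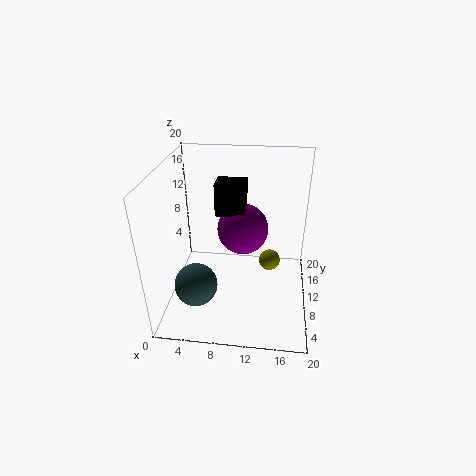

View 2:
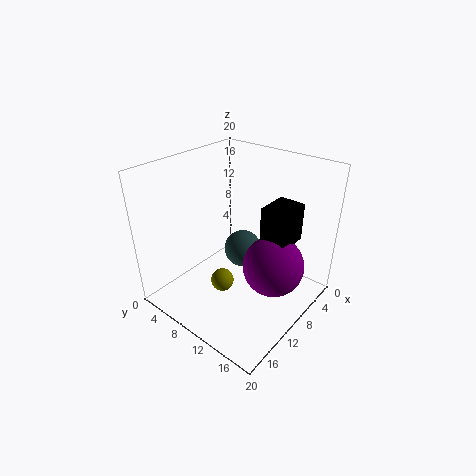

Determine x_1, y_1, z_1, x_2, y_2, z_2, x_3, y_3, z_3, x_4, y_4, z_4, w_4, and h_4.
x_1 = 14.5, y_1 = 11, z_1 = 6, x_2 = 10, y_2 = 16, z_2 = 8, x_3 = 4.5, y_3 = 6.5, z_3 = 4, x_4 = 6, y_4 = 14, z_4 = 11, w_4 = 4.5, h_4 = 5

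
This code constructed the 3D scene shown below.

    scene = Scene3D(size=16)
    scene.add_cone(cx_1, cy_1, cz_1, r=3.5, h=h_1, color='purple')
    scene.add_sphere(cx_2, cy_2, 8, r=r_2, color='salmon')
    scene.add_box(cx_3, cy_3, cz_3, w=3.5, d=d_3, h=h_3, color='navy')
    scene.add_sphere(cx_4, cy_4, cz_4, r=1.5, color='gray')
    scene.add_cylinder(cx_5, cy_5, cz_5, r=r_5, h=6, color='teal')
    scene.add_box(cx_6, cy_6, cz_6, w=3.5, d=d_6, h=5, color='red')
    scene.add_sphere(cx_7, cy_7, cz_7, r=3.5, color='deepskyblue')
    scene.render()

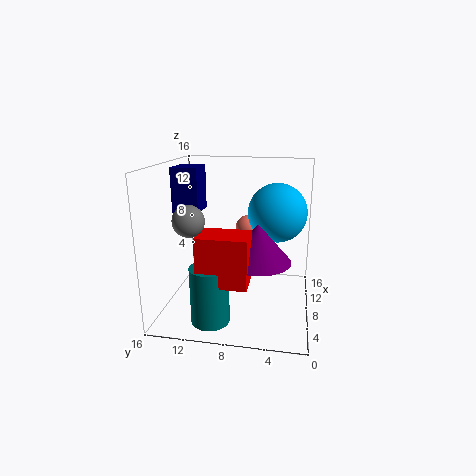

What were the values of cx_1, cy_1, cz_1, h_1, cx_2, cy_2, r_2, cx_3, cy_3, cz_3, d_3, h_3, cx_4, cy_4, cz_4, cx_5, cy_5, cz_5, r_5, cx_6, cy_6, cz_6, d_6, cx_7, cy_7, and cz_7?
cx_1 = 5.5, cy_1 = 5.5, cz_1 = 6.5, h_1 = 4, cx_2 = 12, cy_2 = 7.5, r_2 = 1.5, cx_3 = 8, cy_3 = 12.5, cz_3 = 10.5, d_3 = 3, h_3 = 5, cx_4 = 2, cy_4 = 11.5, cz_4 = 11.5, cx_5 = 3, cy_5 = 10, cz_5 = 0.5, r_5 = 2, cx_6 = 1.5, cy_6 = 6, cz_6 = 5, d_6 = 5, cx_7 = 12, cy_7 = 4, cz_7 = 10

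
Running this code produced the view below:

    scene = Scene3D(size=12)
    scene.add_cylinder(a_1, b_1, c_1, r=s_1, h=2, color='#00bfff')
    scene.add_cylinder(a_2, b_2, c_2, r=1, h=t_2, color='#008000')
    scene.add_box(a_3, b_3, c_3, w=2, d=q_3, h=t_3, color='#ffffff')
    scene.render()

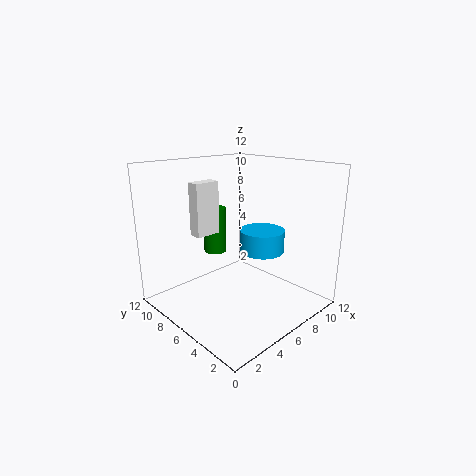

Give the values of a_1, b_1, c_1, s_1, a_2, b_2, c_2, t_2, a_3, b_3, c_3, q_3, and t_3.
a_1 = 9, b_1 = 6, c_1 = 4, s_1 = 2, a_2 = 6, b_2 = 9, c_2 = 4, t_2 = 4, a_3 = 2, b_3 = 6, c_3 = 7, q_3 = 1, t_3 = 4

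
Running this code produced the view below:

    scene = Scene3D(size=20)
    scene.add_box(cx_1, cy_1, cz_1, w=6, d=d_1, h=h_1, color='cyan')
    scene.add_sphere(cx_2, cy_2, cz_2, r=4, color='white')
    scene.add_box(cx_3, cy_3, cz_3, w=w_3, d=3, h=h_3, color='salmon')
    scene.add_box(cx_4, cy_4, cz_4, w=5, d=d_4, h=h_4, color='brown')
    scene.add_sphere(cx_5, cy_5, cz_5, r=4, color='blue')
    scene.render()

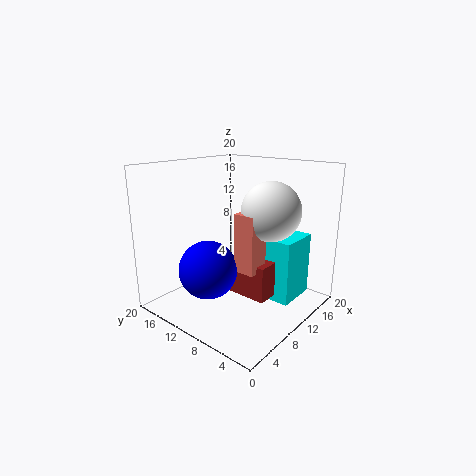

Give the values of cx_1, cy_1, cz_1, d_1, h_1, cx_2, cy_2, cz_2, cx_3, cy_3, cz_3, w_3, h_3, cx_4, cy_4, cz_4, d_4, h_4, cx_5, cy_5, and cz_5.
cx_1 = 12, cy_1 = 3, cz_1 = 1, d_1 = 5, h_1 = 9, cx_2 = 12, cy_2 = 6, cz_2 = 14, cx_3 = 8, cy_3 = 6, cz_3 = 6, w_3 = 3, h_3 = 8, cx_4 = 9, cy_4 = 5, cz_4 = 2, d_4 = 6, h_4 = 5, cx_5 = 6, cy_5 = 12, cz_5 = 6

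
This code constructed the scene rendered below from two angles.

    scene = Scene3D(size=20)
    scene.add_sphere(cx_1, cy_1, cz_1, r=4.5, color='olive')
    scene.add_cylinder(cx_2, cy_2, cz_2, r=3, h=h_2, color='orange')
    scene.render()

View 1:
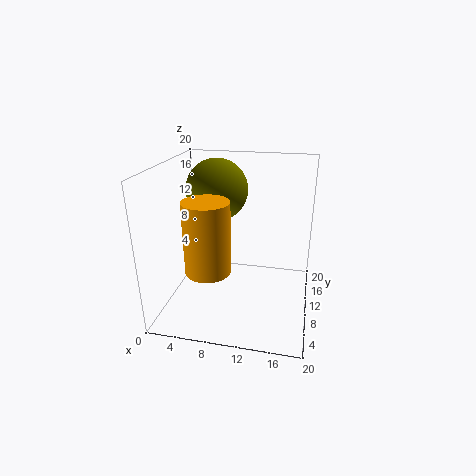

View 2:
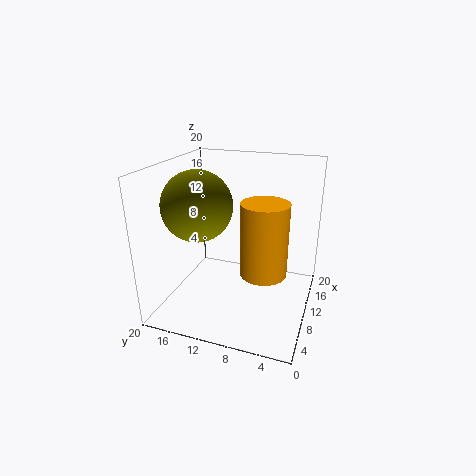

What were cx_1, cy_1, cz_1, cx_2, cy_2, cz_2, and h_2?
cx_1 = 6; cy_1 = 14; cz_1 = 15.5; cx_2 = 7; cy_2 = 5.5; cz_2 = 7; h_2 = 9.5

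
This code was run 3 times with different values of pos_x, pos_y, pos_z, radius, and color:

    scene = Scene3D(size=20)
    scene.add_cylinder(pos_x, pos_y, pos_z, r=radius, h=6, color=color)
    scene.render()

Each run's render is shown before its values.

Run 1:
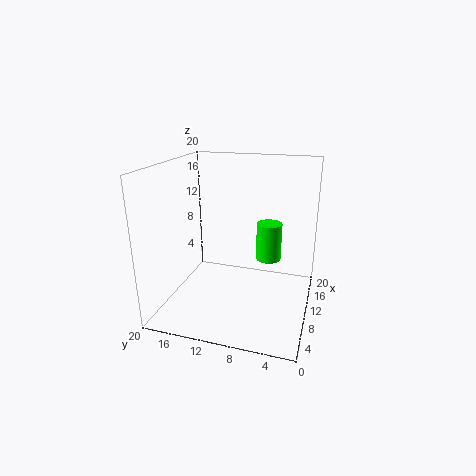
pos_x = 17; pos_y = 7; pos_z = 4; radius = 2; color = 'lime'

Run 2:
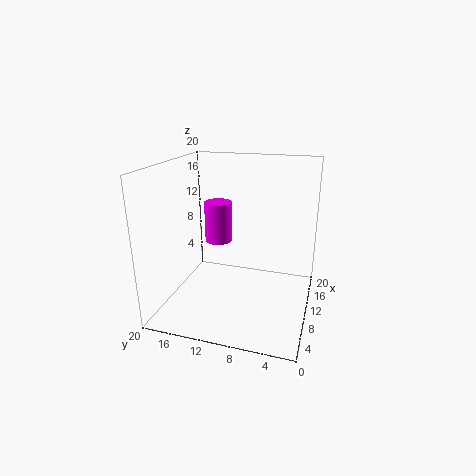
pos_x = 13; pos_y = 14; pos_z = 8; radius = 2; color = 'magenta'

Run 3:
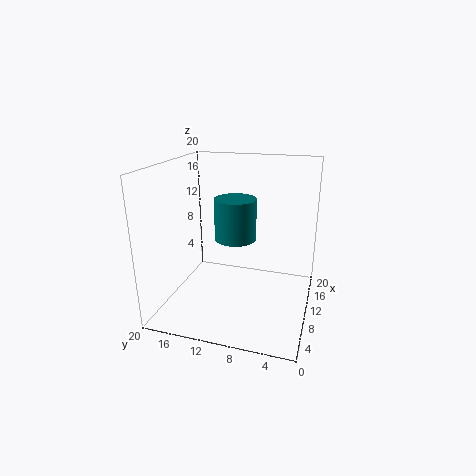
pos_x = 12; pos_y = 11; pos_z = 9; radius = 3; color = 'teal'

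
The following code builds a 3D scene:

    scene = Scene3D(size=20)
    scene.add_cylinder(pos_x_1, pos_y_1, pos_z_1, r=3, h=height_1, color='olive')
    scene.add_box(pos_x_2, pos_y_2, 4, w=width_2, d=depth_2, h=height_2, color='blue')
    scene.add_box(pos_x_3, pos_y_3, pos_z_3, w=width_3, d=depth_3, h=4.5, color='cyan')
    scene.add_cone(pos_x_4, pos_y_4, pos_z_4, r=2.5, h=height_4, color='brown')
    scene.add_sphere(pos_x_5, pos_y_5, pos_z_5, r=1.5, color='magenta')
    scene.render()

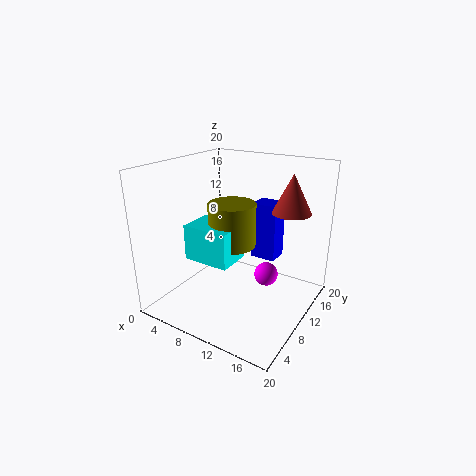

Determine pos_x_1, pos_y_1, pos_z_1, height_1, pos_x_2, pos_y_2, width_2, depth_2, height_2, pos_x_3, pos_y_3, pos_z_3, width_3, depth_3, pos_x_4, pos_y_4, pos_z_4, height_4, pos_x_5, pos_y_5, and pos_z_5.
pos_x_1 = 11
pos_y_1 = 7
pos_z_1 = 10.5
height_1 = 5.5
pos_x_2 = 8.5
pos_y_2 = 16.5
width_2 = 4
depth_2 = 3.5
height_2 = 9
pos_x_3 = 6.5
pos_y_3 = 3
pos_z_3 = 9
width_3 = 6
depth_3 = 4.5
pos_x_4 = 17
pos_y_4 = 11.5
pos_z_4 = 14.5
height_4 = 5
pos_x_5 = 15.5
pos_y_5 = 8
pos_z_5 = 7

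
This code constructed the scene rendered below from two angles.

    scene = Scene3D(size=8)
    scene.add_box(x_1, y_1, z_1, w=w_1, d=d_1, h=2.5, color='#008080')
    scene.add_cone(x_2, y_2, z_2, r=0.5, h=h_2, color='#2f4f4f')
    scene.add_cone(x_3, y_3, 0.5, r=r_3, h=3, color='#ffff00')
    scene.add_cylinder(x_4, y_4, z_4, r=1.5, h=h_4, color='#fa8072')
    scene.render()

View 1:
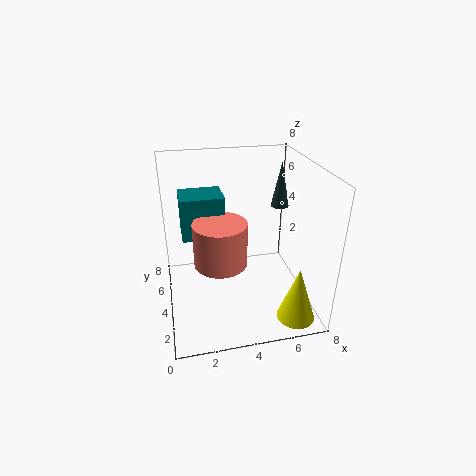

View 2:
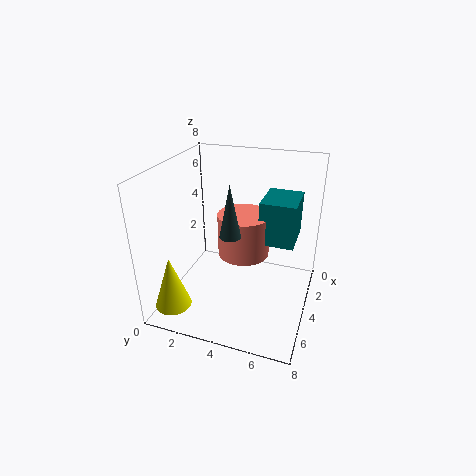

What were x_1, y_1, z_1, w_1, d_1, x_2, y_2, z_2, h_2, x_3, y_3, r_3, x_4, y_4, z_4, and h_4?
x_1 = 1, y_1 = 5, z_1 = 3.5, w_1 = 2.5, d_1 = 2, x_2 = 6.5, y_2 = 4.5, z_2 = 5.5, h_2 = 2.5, x_3 = 6.5, y_3 = 1, r_3 = 1, x_4 = 3, y_4 = 4, z_4 = 2.5, h_4 = 2.5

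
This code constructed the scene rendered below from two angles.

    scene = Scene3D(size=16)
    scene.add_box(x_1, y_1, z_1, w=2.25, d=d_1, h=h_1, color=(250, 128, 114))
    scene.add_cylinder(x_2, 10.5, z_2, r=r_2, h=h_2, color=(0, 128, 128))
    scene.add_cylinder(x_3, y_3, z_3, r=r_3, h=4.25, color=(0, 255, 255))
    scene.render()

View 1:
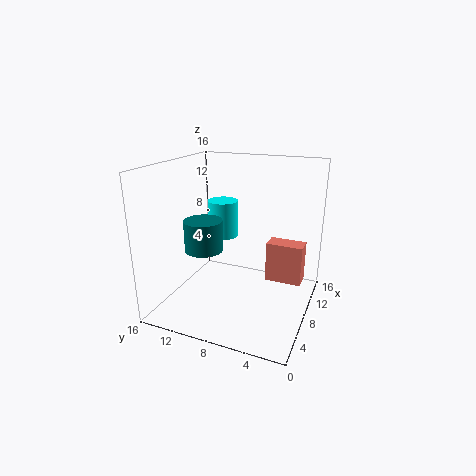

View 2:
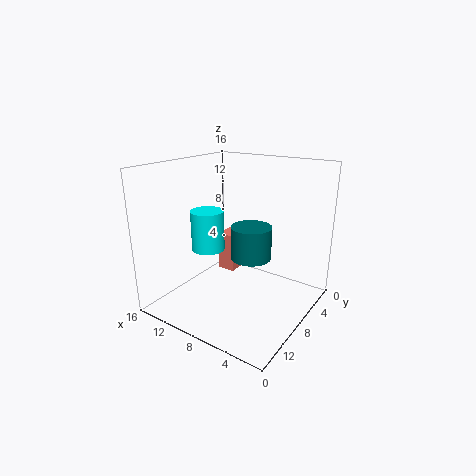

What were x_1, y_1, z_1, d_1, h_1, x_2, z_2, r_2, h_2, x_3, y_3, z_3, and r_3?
x_1 = 10.5, y_1 = 1.25, z_1 = 2, d_1 = 4.25, h_1 = 4.75, x_2 = 4.75, z_2 = 7.5, r_2 = 2, h_2 = 3.25, x_3 = 10, y_3 = 10.75, z_3 = 7.25, r_3 = 1.75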